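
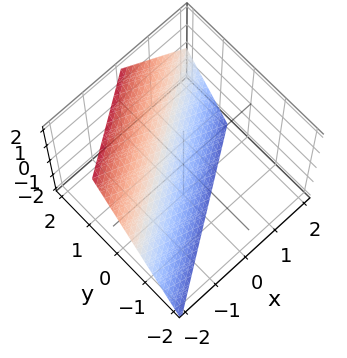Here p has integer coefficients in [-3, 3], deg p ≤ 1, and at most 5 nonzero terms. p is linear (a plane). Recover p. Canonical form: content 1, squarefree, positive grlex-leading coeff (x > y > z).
2*x - 3*y + 2*z + 2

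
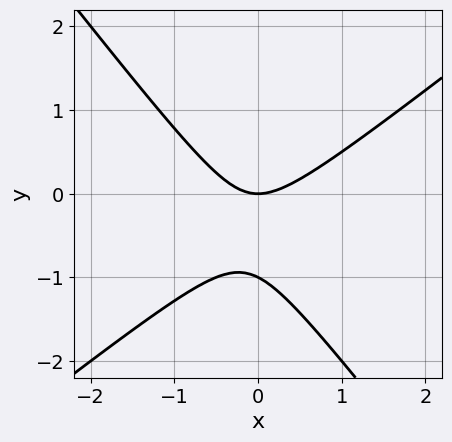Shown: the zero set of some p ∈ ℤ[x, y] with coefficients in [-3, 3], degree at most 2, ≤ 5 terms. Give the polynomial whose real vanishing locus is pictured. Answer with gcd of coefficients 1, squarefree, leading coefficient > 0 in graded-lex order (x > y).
2*x^2 - x*y - 2*y^2 - 2*y

First, degree: the shape is more complex than any degree-1 curve, so deg p = 2.
Then, from the visible intercepts: one x-axis crossing is at x = 0; the y-axis gridline crossings are at y ∈ {-1, 0}.
Finally, putting this together gives p.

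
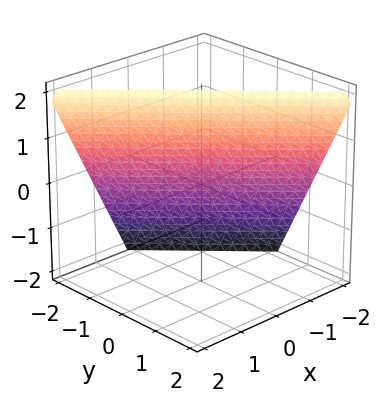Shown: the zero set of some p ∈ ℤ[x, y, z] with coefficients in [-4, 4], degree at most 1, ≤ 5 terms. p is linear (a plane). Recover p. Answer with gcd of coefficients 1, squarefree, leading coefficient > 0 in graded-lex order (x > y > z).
2*x + 2*y - z + 2

First, the degree is 1 — every cross-section is a straight line — this is a plane.
Then, observable constraints: one x-axis crossing is at x = -1; it crosses the y-axis at the gridline y = -1; one z-axis crossing is at z = 2.
Finally, together with the visible shape, these determine p as stated.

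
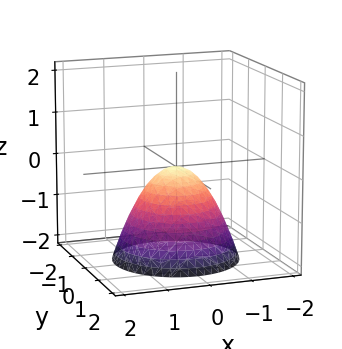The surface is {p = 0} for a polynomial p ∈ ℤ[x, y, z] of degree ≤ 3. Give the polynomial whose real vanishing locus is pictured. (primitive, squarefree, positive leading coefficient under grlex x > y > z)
x^2 + y^2 + z

First, deg p = 2.
Next, symmetry: every cross-section ⟂ z is a circle, so x, y appear only via x² + y².
Then, against the integer gridlines: a circular section at z = -2 has radius between 1 and 2; one z-axis crossing is at z = 0; it meets the y-axis at y = 0 (among the integer gridlines).
Finally, the integer polynomial consistent with all of this is the stated p.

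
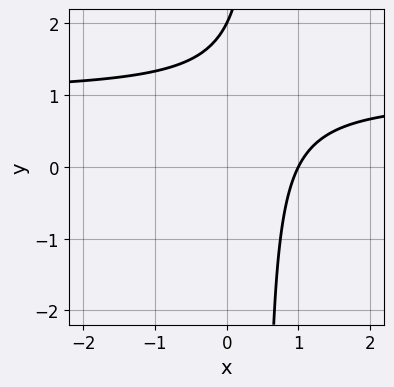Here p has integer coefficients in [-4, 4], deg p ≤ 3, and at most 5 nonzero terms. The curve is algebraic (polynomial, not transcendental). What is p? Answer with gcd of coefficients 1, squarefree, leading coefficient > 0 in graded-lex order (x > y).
1. The degree is 2 — a generic line meets the curve in up to 2 points.
2. Against the integer gridlines: one y-axis crossing is at y = 2; it meets the x-axis at x = 1 (among the integer gridlines).
3. Assembling these constraints gives the stated polynomial.

2*x*y - 2*x - y + 2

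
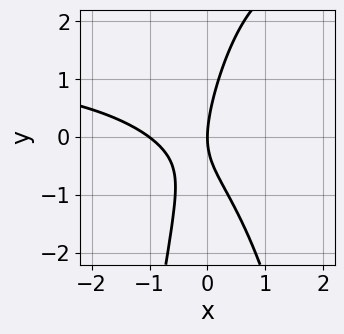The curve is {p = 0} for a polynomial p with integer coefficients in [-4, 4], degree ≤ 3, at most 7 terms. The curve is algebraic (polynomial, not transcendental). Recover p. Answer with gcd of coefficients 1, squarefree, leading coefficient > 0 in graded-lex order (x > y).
First, deg p = 3.
Then, observable constraints: among the integer gridlines, it crosses the x-axis at x ∈ {-1, 0}; one y-axis crossing is at y = 0.
Finally, fitting integer coefficients to these (and the overall shape) gives p.

2*x^2*y - 3*x^2 - 2*x*y + y^2 - 3*x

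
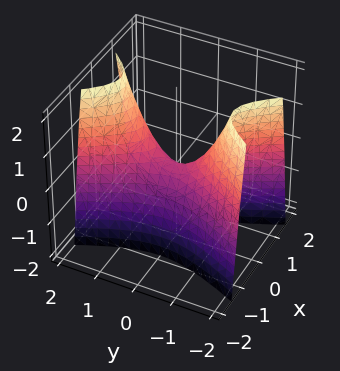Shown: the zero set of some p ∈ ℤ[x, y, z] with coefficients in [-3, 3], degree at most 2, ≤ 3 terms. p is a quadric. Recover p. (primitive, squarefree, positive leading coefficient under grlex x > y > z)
1. deg p = 2. A hyperbolic paraboloid; a quadric.
2. Symmetries: the y ↦ −y reflection is a symmetry, so y appears only in even powers; mirror symmetry x ↦ −x ⇒ only even powers of x.
3. Against the integer gridlines: one y-axis crossing is at y = 0; it meets the z-axis at z = 0 (among the integer gridlines); it crosses the x-axis at the gridline x = 0.
4. The integer polynomial consistent with all of this is the stated p.

3*x^2 - y^2 + z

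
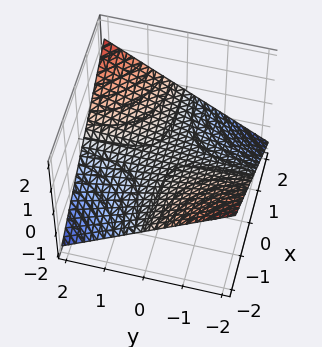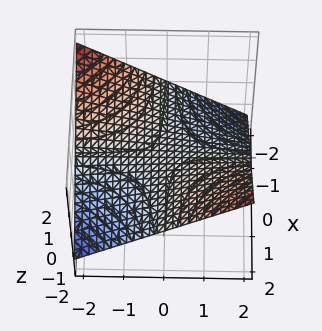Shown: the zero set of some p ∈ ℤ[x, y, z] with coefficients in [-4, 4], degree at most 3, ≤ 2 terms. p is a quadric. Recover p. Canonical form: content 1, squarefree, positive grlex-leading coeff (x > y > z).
x*y - 3*z

deg p = 2.
Reading off the gridlines: every point of the x-axis in the box is on the surface; every point of the y-axis in the box is on the surface; it crosses the z-axis at the gridline z = 0.
Putting this together gives p.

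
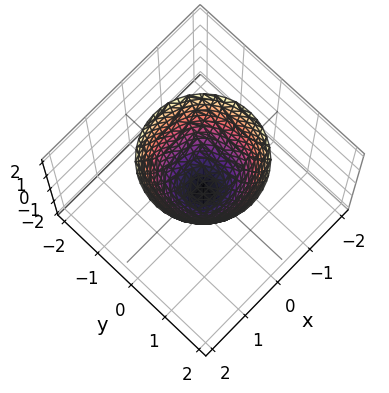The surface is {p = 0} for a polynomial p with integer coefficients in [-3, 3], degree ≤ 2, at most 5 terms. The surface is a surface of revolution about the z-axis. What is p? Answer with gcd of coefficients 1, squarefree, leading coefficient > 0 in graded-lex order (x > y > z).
3*x^2 + 3*y^2 - 2*z - 1

(a) The degree is 2 — a generic line meets the surface in up to 2 points.
(b) Symmetry: the z-axis is an axis of rotation, so x and y enter only as x² + y².
(c) Reading off the gridlines: a circular section at z = 1 has radius exactly 1.
(d) These observations pin down the coefficients.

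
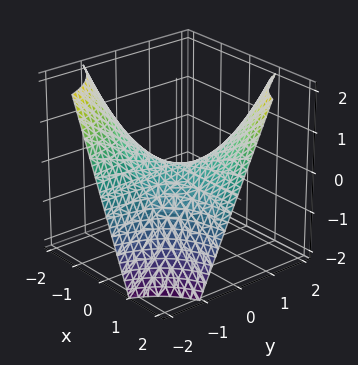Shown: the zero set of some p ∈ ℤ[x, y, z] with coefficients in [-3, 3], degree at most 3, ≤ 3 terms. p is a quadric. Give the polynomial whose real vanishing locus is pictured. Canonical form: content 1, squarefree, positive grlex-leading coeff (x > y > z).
deg p = 2. A saddle surface; a quadric.
Reading off the gridlines: every point of the x-axis in the box is on the surface; it crosses the z-axis at the gridline z = 0; every point of the y-axis in the box is on the surface.
Together with the visible shape, these determine p as stated.

x*y - z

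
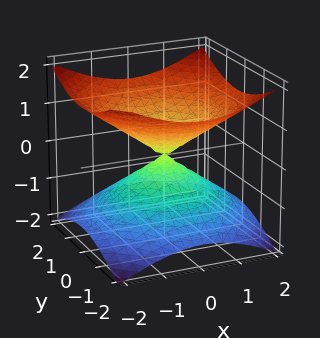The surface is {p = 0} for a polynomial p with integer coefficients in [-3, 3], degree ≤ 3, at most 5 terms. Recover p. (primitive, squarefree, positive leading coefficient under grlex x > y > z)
deg p = 2.
Symmetries: it's symmetric under z → −z, forcing even powers of z; the z-axis is an axis of rotation, so x and y enter only as x² + y².
Reading off the gridlines: a circular section at z = 1 has radius between 1 and 2; it crosses the x-axis at the gridline x = 0; it meets the z-axis at z = 0 (among the integer gridlines).
Matching integer coefficients to the picture gives p.

x^2 + y^2 - 2*z^2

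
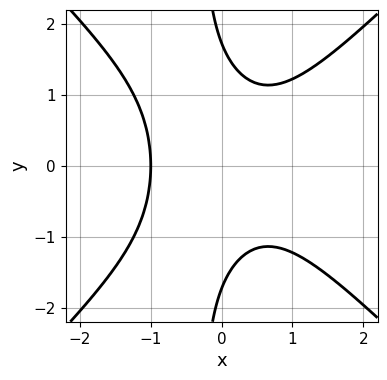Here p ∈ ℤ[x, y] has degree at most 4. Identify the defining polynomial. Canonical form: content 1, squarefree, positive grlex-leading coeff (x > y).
3*x^3 - 3*x*y^2 - y^2 + 3

Degree: a generic line meets the curve in up to 3 points, so deg p = 3.
Symmetries: it's symmetric under y → −y, forcing even powers of y.
Against the integer gridlines: it crosses the x-axis at the gridline x = -1.
Solving for integer coefficients yields p as stated.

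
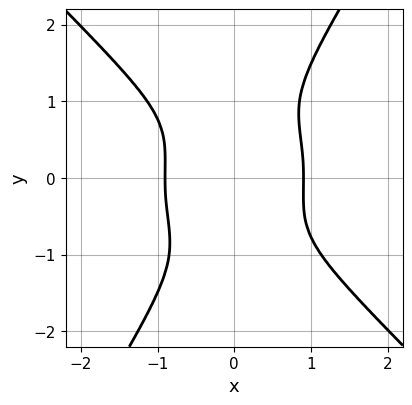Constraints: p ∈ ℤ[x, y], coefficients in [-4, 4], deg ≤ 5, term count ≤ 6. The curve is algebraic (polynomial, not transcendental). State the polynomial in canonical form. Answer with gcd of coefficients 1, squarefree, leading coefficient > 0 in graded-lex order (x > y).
3*x^4 + x^2*y^2 + 2*x*y^3 - 2*y^4 - 2

The degree is 4 — no degree-3 curve has this shape.
Reading off the gridlines: it misses every integer gridline on the y-axis.
Together with the visible shape, these determine p as stated.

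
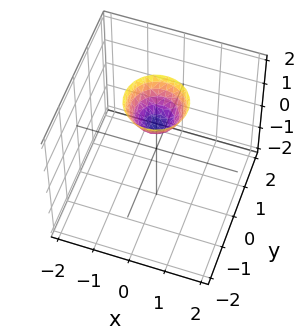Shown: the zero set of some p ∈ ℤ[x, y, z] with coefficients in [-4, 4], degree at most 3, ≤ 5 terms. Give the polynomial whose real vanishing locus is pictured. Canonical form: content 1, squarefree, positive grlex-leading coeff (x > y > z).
3*x^2 + 3*y^2 - 2*z + 2

deg p = 2. No degree-1 surface has this shape.
Symmetries: the z-axis is an axis of rotation, so x and y enter only as x² + y².
Against the integer gridlines: a circular section at z = 2 has radius between 0 and 1; it meets the z-axis at z = 1 (among the integer gridlines); no y-intercept at any integer in the box; the surface avoids every integer x-axis point in the box.
The integer polynomial consistent with all of this is the stated p.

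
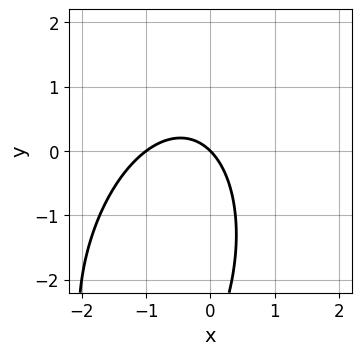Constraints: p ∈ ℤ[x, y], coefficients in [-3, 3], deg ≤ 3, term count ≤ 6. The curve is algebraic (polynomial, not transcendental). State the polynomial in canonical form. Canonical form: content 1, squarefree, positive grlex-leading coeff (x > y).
(a) The degree is 2 — no degree-1 curve has this shape.
(b) From the axis intercepts and sections: one y-axis crossing is at y = 0; among the integer gridlines, it crosses the x-axis at x ∈ {-1, 0}.
(c) Putting this together gives p.

3*x^2 - x*y + y^2 + 3*x + 3*y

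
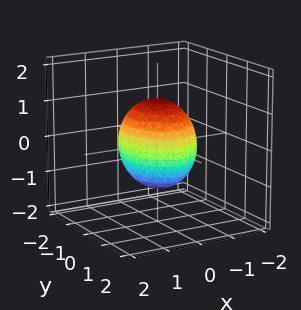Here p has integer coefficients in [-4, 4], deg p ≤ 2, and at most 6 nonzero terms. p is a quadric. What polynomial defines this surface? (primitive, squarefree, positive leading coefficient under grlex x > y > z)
1. Degree: a closed, bounded, convex surface; a quadric, so deg p = 2.
2. Symmetries: the x ↦ −x reflection is a symmetry, so x appears only in even powers; it's symmetric under z → −z, forcing even powers of z; it's symmetric under y → −y, forcing even powers of y.
3. Against the integer gridlines: the x-axis gridline crossings are at x ∈ {-1, 1}.
4. Assembling these constraints gives the stated polynomial.

3*x^2 + 2*y^2 + 2*z^2 - 3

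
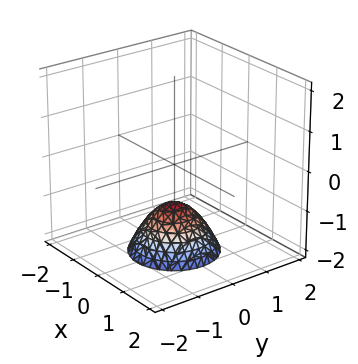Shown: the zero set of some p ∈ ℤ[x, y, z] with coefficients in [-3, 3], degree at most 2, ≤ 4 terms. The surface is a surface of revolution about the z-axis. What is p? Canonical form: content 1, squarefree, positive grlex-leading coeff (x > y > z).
1. The degree is 2 — no degree-1 surface has this shape.
2. Symmetry: the z-axis is an axis of rotation, so x and y enter only as x² + y².
3. Observable constraints: a circular section at z = -2 has radius exactly 1; it meets the z-axis at z = -1 (among the integer gridlines).
4. These observations pin down the coefficients.

x^2 + y^2 + z + 1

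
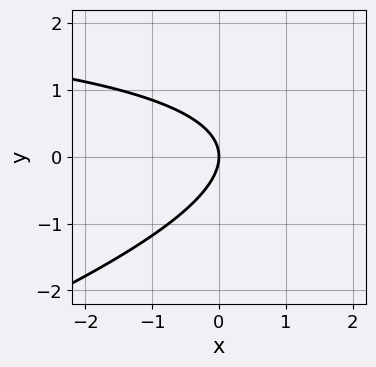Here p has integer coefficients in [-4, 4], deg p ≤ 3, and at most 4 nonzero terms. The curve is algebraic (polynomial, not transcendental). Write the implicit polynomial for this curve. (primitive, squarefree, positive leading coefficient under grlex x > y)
x*y - 3*y^2 - 3*x

(a) deg p = 2.
(b) Checking where it meets the axes: it crosses the y-axis at the gridline y = 0; it meets the x-axis at x = 0 (among the integer gridlines).
(c) Together with the visible shape, these determine p as stated.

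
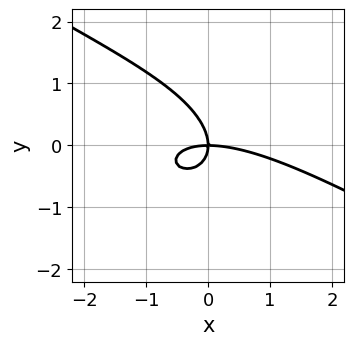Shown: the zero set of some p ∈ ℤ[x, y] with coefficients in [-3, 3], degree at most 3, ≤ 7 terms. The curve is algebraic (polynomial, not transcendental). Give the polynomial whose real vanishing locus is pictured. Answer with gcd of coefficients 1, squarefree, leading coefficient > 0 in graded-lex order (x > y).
x^3 + 2*x^2*y + 2*x*y^2 + 3*y^3 + 3*x*y

Degree: no degree-2 curve has this shape, so deg p = 3.
Observable constraints: it meets the x-axis at x = 0 (among the integer gridlines); it meets the y-axis at y = 0 (among the integer gridlines).
Fitting integer coefficients to these (and the overall shape) gives p.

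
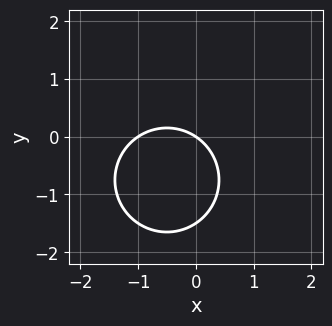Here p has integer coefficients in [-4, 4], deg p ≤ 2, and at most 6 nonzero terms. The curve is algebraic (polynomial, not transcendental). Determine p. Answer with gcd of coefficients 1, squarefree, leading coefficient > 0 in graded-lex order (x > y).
2*x^2 + 2*y^2 + 2*x + 3*y

(a) deg p = 2. The shape is more complex than any degree-1 curve.
(b) Checking where it meets the axes: the x-axis gridline crossings are at x ∈ {-1, 0}; it meets the y-axis at y = 0 (among the integer gridlines).
(c) These observations pin down the coefficients.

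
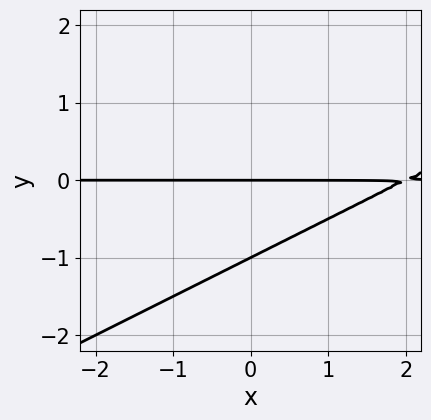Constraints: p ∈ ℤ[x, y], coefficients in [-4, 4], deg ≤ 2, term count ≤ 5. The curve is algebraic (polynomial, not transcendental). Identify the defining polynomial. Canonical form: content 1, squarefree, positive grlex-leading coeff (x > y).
x*y - 2*y^2 - 2*y

The degree is 2 — the shape is more complex than any degree-1 curve.
Reading off the gridlines: among the integer gridlines, it crosses the y-axis at y ∈ {-1, 0}; the visible x-axis segment lies entirely on the curve.
Together with the visible shape, these determine p as stated.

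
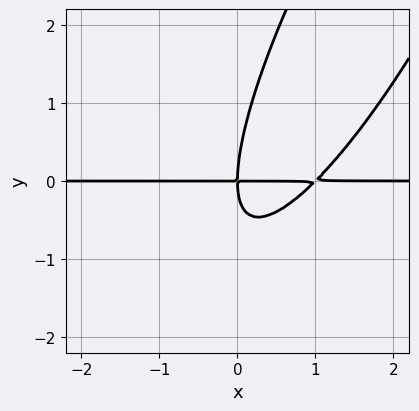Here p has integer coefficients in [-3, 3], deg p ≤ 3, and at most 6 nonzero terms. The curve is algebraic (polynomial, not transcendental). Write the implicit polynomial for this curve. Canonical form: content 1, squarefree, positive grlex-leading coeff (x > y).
1. The degree is 3 — no degree-2 curve has this shape.
2. Observable constraints: it crosses the y-axis at the gridline y = 0; the visible x-axis segment lies entirely on the curve.
3. Putting this together gives p.

3*x^2*y - 3*x*y^2 + y^3 - 3*x*y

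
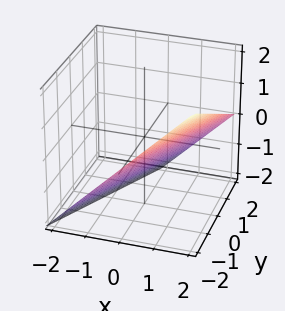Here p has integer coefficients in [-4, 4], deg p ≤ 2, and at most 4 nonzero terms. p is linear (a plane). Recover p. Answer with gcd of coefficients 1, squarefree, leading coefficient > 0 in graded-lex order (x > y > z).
2*x - y - 2*z - 2

First, deg p = 1.
Then, reading off the gridlines: one z-axis crossing is at z = -1; it crosses the x-axis at the gridline x = 1.
Finally, fitting integer coefficients to these (and the overall shape) gives p.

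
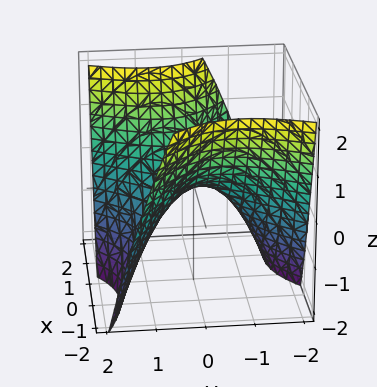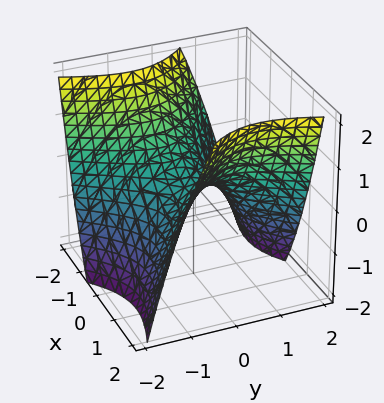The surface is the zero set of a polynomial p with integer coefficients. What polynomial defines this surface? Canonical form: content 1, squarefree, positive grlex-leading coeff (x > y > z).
2*x^2 + 2*x*y - 2*y^2 - 3*z

(a) The degree is 2 — no degree-1 surface has this shape.
(b) Observable constraints: it crosses the x-axis at the gridline x = 0; it crosses the y-axis at the gridline y = 0; it crosses the z-axis at the gridline z = 0.
(c) Assembling these constraints gives the stated polynomial.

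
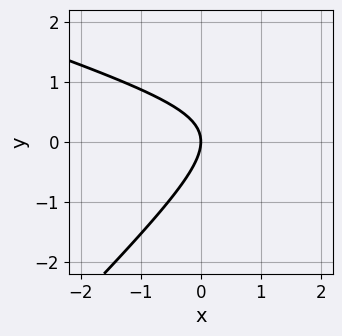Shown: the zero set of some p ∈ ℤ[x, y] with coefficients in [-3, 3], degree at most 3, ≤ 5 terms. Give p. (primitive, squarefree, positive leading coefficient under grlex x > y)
x^2 + 2*x*y - 3*y^2 - 3*x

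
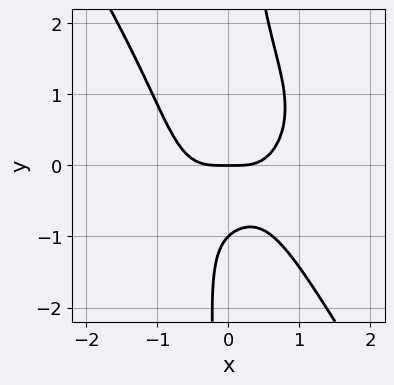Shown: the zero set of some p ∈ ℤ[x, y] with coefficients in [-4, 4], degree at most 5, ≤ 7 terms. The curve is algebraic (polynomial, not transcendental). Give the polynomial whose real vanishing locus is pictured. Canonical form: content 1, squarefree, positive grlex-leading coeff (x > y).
deg p = 4. A generic line meets the curve in up to 4 points.
Checking where it meets the axes: it crosses the x-axis at the gridline x = 0; the y-axis gridline crossings are at y ∈ {-1, 0}.
Together with the visible shape, these determine p as stated.

3*x^4 + 2*x^2*y^2 + 2*x*y^3 - 2*y^2 - 2*y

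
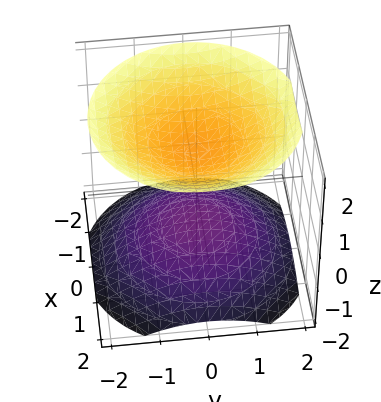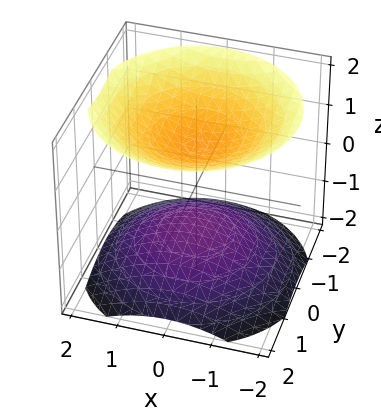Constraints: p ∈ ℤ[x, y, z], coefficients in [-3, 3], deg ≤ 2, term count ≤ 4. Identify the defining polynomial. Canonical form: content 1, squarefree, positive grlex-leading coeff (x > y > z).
First, I count 2 distinct pieces.
Next, degree: the shape is more complex than any degree-1 surface, so deg p = 2.
Then, by symmetry, the z-axis is an axis of rotation, so x and y enter only as x² + y².
Next, reading off the gridlines: it misses every integer gridline on the y-axis; the z-axis gridline crossings are at z ∈ {-1, 1}.
Finally, assembling these constraints gives the stated polynomial.

2*x^2 + 2*y^2 - 3*z^2 + 3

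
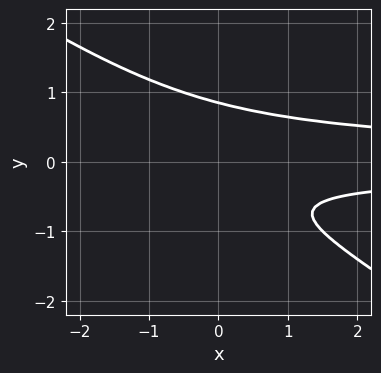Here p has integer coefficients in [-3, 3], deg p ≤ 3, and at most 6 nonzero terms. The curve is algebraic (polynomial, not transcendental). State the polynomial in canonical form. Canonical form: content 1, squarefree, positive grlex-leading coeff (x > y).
2*x*y^2 + 3*y^3 - y - 1

(a) Degree: a generic line meets the curve in up to 3 points, so deg p = 3.
(b) Checking where it meets the axes: no x-intercept at any integer in the box.
(c) The integer polynomial consistent with all of this is the stated p.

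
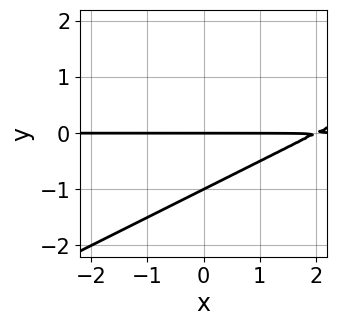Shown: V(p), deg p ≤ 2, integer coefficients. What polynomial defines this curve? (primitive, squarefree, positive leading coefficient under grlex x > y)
x*y - 2*y^2 - 2*y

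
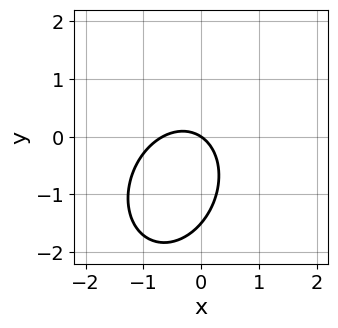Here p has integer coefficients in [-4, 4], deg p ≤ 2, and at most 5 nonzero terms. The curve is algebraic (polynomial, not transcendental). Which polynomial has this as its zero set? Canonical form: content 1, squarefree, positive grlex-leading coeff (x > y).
deg p = 2. The shape is more complex than any degree-1 curve.
From the axis intercepts and sections: one x-axis crossing is at x = 0; it crosses the y-axis at the gridline y = 0.
Together with the visible shape, these determine p as stated.

3*x^2 - x*y + 2*y^2 + 2*x + 3*y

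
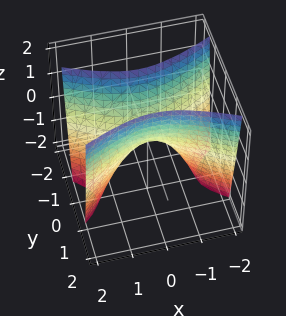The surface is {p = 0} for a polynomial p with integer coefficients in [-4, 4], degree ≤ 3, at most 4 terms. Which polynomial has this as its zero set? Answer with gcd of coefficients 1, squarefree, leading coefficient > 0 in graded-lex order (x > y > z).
x^2 - 3*y^2 + z

(a) The degree is 2 — a hyperbolic paraboloid; a quadric.
(b) Symmetries: mirror symmetry x ↦ −x ⇒ only even powers of x; the y ↦ −y reflection is a symmetry, so y appears only in even powers.
(c) From the visible intercepts: it meets the x-axis at x = 0 (among the integer gridlines); it meets the z-axis at z = 0 (among the integer gridlines).
(d) Matching integer coefficients to the picture gives p.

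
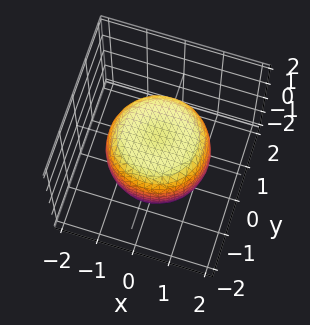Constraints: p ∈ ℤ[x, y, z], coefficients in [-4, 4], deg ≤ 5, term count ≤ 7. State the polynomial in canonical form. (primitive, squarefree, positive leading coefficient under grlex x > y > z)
2*x^4 + 4*x^2*y^2 + 2*y^4 - 2*x^2 - 2*y^2 + 3*z^2 - 3

Degree: no degree-3 surface has this shape, so deg p = 4.
Symmetries: every cross-section ⟂ z is a circle, so x, y appear only via x² + y².
Against the integer gridlines: a circular section at z = -1 has radius exactly 1; the z-axis gridline crossings are at z ∈ {-1, 1}.
Putting this together gives p.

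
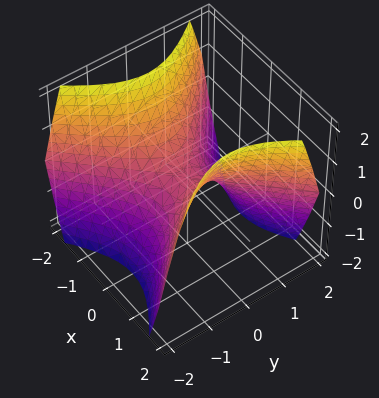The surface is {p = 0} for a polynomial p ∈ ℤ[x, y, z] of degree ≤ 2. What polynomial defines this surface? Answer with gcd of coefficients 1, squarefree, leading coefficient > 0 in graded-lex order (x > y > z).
The degree is 2 — a hyperbolic paraboloid; a quadric.
Symmetries: mirror symmetry x ↦ −x ⇒ only even powers of x; the y ↦ −y reflection is a symmetry, so y appears only in even powers.
From the visible intercepts: one y-axis crossing is at y = 0; one z-axis crossing is at z = 0; it crosses the x-axis at the gridline x = 0.
Solving for integer coefficients yields p as stated.

x^2 - y^2 - z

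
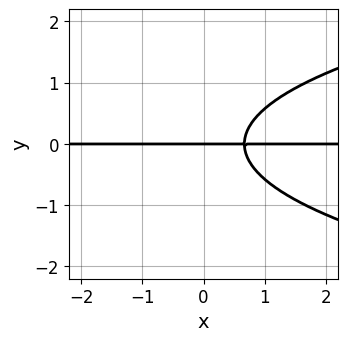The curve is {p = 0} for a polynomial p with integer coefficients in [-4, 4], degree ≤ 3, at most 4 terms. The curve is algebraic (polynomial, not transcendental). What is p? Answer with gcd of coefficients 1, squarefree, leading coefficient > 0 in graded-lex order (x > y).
3*y^3 - 3*x*y + 2*y

(a) deg p = 3. The shape is more complex than any degree-2 curve.
(b) Against the integer gridlines: one y-axis crossing is at y = 0; every point of the x-axis in the box is on the curve.
(c) Fitting integer coefficients to these (and the overall shape) gives p.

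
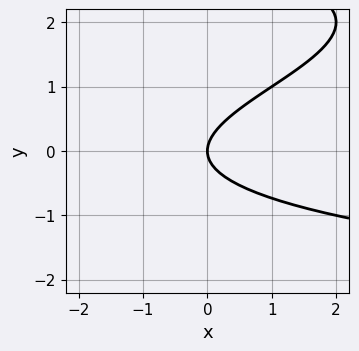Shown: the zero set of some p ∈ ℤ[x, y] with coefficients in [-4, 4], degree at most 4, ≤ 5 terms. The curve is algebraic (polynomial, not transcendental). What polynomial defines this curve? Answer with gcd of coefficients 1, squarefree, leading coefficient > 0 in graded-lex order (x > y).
y^3 - 3*y^2 + 2*x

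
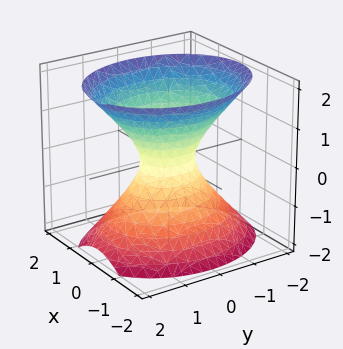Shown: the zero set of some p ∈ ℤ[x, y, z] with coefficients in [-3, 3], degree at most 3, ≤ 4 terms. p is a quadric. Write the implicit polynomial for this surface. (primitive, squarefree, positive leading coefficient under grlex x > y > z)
Degree: one connected sheet with a waist; a quadric, so deg p = 2.
Symmetries: the x ↦ −x reflection is a symmetry, so x appears only in even powers; the z ↦ −z reflection is a symmetry, so z appears only in even powers; mirror symmetry y ↦ −y ⇒ only even powers of y.
From the axis intercepts and sections: the surface avoids every integer z-axis point in the box.
Fitting integer coefficients to these (and the overall shape) gives p.

3*x^2 + 2*y^2 - 2*z^2 - 1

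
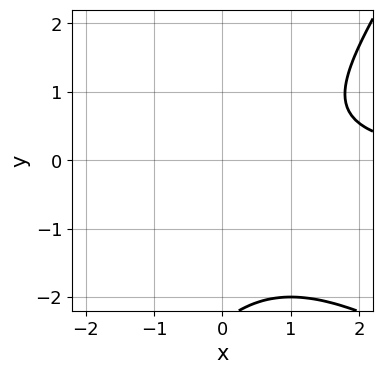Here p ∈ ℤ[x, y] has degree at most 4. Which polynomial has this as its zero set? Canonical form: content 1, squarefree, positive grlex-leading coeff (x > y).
First, deg p = 3.
Then, from the visible intercepts: it misses every integer gridline on the y-axis; it misses every integer gridline on the x-axis.
Finally, solving for integer coefficients yields p as stated.

x^2*y + x*y^2 - y^3 - 2*y^2 - 2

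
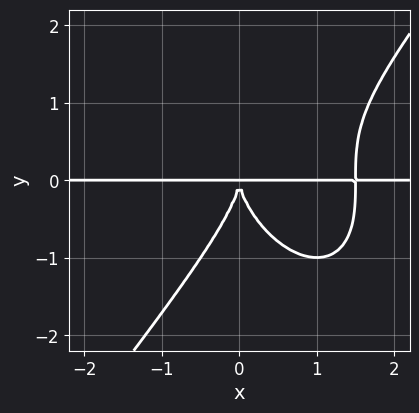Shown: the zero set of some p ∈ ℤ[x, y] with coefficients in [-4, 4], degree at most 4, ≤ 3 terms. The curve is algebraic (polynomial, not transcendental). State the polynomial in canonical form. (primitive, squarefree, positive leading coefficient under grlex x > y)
2*x^3*y - y^4 - 3*x^2*y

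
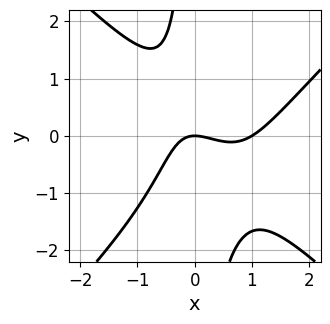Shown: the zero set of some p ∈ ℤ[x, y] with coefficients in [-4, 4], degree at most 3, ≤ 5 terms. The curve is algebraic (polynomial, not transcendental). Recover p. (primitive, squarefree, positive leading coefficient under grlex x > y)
3*x^3 - 3*x*y^2 - 3*x^2 - 2*x*y - 3*y

(a) The degree is 3 — no degree-2 curve has this shape.
(b) Against the integer gridlines: one y-axis crossing is at y = 0; the x-axis gridline crossings are at x ∈ {0, 1}.
(c) These observations pin down the coefficients.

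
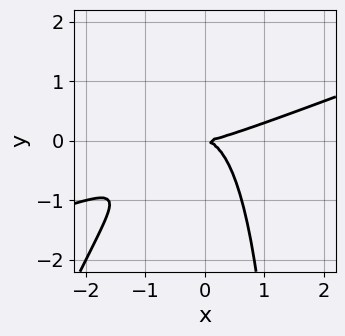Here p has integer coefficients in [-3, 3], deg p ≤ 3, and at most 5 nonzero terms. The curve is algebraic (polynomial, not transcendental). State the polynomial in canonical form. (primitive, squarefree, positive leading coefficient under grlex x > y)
x^3 - 3*x^2*y + x*y^2 - 2*y^2

The degree is 3 — no degree-2 curve has this shape.
Observable constraints: it crosses the x-axis at the gridline x = 0; it crosses the y-axis at the gridline y = 0.
The integer polynomial consistent with all of this is the stated p.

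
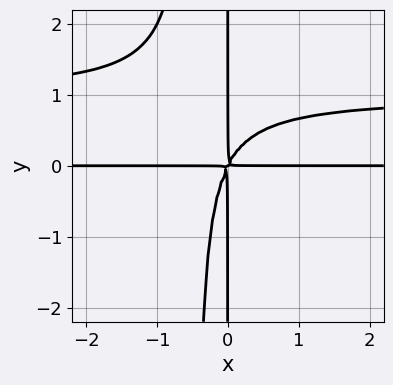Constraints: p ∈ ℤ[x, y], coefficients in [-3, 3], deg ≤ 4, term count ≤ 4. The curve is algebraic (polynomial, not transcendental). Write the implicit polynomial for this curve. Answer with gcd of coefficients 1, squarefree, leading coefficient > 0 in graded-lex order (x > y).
2*x^2*y^2 - 2*x^2*y + x*y^2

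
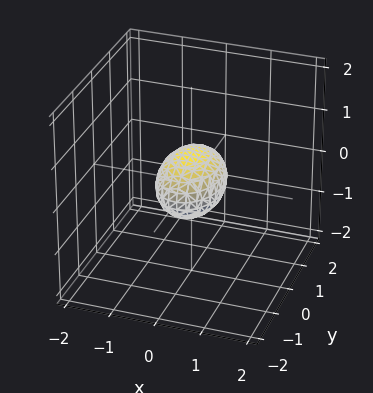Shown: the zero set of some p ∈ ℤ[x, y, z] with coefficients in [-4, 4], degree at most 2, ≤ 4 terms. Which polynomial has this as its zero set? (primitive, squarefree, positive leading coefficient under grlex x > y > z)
2*x^2 + y^2 + 2*z^2 - 1

Degree: bounded and convex; a quadric, so deg p = 2.
Symmetries: mirror symmetry x ↦ −x ⇒ only even powers of x; mirror symmetry z ↦ −z ⇒ only even powers of z; mirror symmetry y ↦ −y ⇒ only even powers of y.
Observable constraints: among the integer gridlines, it crosses the y-axis at y ∈ {-1, 1}.
Solving for integer coefficients yields p as stated.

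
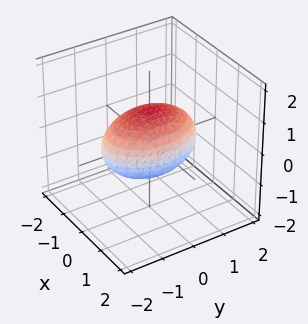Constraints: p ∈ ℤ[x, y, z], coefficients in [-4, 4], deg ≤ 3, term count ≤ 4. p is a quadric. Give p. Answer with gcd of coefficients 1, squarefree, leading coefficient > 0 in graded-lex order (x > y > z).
deg p = 2. A closed, bounded, convex surface; a quadric.
Symmetries: it's symmetric under y → −y, forcing even powers of y; it's symmetric under x → −x, forcing even powers of x; mirror symmetry z ↦ −z ⇒ only even powers of z.
From the axis intercepts and sections: the z-axis gridline crossings are at z ∈ {-1, 1}; among the integer gridlines, it crosses the x-axis at x ∈ {-1, 1}.
Assembling these constraints gives the stated polynomial.

2*x^2 + y^2 + 2*z^2 - 2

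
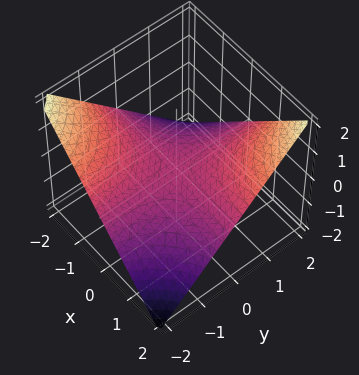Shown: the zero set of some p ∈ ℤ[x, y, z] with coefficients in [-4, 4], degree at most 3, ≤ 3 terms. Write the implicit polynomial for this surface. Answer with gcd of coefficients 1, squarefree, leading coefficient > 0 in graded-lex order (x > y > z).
x*y - 2*z

First, degree: a hyperbolic paraboloid; a quadric, so deg p = 2.
Next, from the visible intercepts: one z-axis crossing is at z = 0; the visible x-axis segment lies entirely on the surface; the visible y-axis segment lies entirely on the surface.
Finally, fitting integer coefficients to these (and the overall shape) gives p.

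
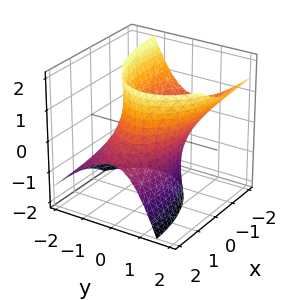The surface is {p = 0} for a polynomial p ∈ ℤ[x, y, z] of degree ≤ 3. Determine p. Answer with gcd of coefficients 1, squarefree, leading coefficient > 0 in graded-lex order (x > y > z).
x^2 + 2*x*z + 3*y^2 - 2*y*z - z^2 - 3

(a) The degree is 2 — a generic line meets the surface in up to 2 points.
(b) From the axis intercepts and sections: it misses every integer gridline on the z-axis; among the integer gridlines, it crosses the y-axis at y ∈ {-1, 1}.
(c) Assembling these constraints gives the stated polynomial.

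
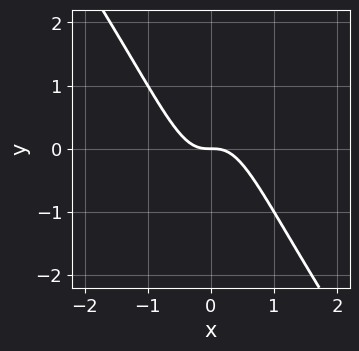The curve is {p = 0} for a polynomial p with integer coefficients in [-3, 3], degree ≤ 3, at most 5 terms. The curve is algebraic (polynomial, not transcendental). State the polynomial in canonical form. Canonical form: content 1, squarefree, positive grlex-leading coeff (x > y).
3*x^3 + 2*x^2*y + y

The degree is 3 — a generic line meets the curve in up to 3 points.
Against the integer gridlines: one x-axis crossing is at x = 0; it meets the y-axis at y = 0 (among the integer gridlines).
Putting this together gives p.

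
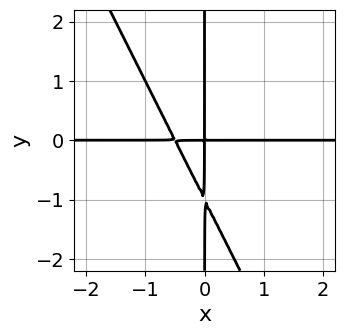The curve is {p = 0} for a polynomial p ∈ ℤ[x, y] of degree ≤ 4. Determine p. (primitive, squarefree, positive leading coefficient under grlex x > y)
2*x^2*y + x*y^2 + x*y

1. Degree: the shape is more complex than any degree-2 curve, so deg p = 3.
2. From the axis intercepts and sections: the visible y-axis segment lies entirely on the curve; the visible x-axis segment lies entirely on the curve.
3. Assembling these constraints gives the stated polynomial.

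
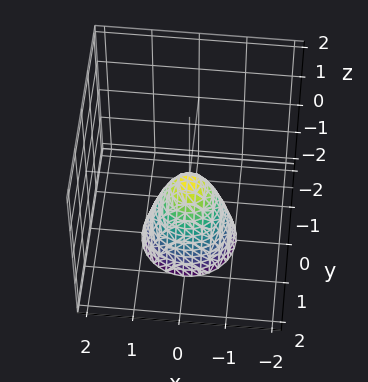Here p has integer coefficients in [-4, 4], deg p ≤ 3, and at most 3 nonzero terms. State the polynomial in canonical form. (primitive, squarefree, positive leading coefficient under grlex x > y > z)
(a) The degree is 2 — a paraboloid; a quadric.
(b) Symmetries: the z-axis is an axis of rotation, so x and y enter only as x² + y².
(c) Observable constraints: a circular section at z = -2 has radius exactly 1; it crosses the x-axis at the gridline x = 0; one y-axis crossing is at y = 0; it crosses the z-axis at the gridline z = 0.
(d) Solving for integer coefficients yields p as stated.

2*x^2 + 2*y^2 + z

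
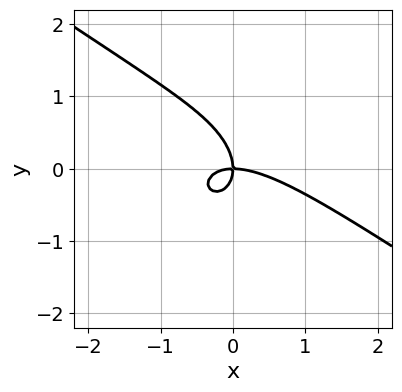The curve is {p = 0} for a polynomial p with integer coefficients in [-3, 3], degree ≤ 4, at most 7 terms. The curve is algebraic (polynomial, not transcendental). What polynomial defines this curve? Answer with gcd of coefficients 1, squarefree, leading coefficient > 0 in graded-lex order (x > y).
deg p = 3. A generic line meets the curve in up to 3 points.
From the axis intercepts and sections: it meets the x-axis at x = 0 (among the integer gridlines); it meets the y-axis at y = 0 (among the integer gridlines).
Assembling these constraints gives the stated polynomial.

2*x^3 + 3*x^2*y + 2*x*y^2 + 3*y^3 + 3*x*y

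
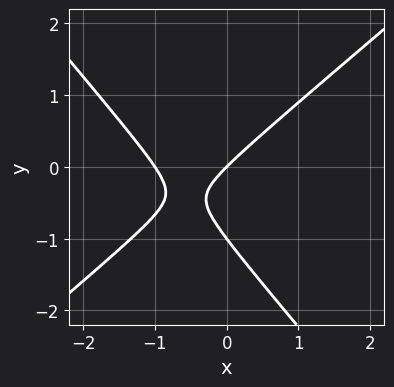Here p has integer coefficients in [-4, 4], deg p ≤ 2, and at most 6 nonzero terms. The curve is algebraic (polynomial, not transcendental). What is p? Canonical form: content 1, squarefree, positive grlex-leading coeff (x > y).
3*x^2 - x*y - 3*y^2 + 3*x - 3*y

Degree: no degree-1 curve has this shape, so deg p = 2.
Observable constraints: among the integer gridlines, it crosses the x-axis at x ∈ {-1, 0}; the y-axis gridline crossings are at y ∈ {-1, 0}.
Matching integer coefficients to the picture gives p.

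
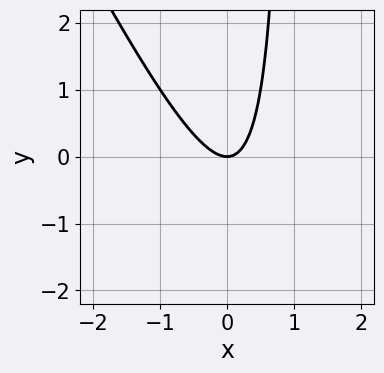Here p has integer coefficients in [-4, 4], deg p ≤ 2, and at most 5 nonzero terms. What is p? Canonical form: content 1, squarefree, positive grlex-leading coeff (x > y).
2*x^2 + x*y - y

The degree is 2 — no degree-1 curve has this shape.
Reading off the gridlines: it crosses the y-axis at the gridline y = 0; it crosses the x-axis at the gridline x = 0.
Assembling these constraints gives the stated polynomial.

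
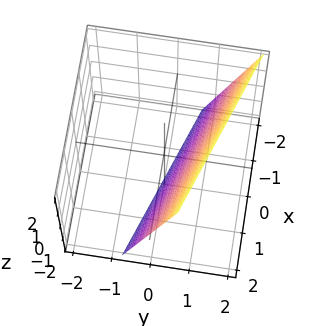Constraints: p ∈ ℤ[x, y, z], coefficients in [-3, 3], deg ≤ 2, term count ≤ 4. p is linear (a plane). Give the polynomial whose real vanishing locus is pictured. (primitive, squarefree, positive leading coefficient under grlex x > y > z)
The degree is 1 — every cross-section is a straight line — this is a plane.
From the visible intercepts: it meets the x-axis at x = 2 (among the integer gridlines); it meets the z-axis at z = -2 (among the integer gridlines).
The integer polynomial consistent with all of this is the stated p.

x + 3*y - z - 2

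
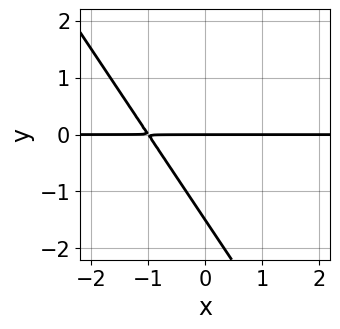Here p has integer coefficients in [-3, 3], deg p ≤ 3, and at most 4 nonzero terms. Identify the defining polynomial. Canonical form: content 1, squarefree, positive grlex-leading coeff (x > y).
3*x*y + 2*y^2 + 3*y

(a) Degree: a generic line meets the curve in up to 2 points, so deg p = 2.
(b) Against the integer gridlines: every point of the x-axis in the box is on the curve; one y-axis crossing is at y = 0.
(c) Putting this together gives p.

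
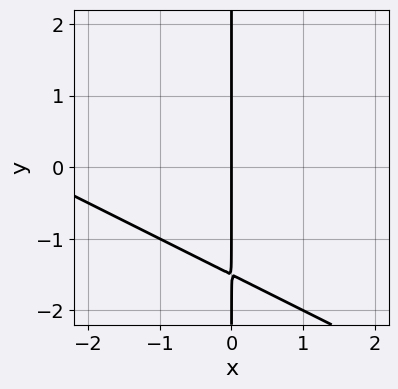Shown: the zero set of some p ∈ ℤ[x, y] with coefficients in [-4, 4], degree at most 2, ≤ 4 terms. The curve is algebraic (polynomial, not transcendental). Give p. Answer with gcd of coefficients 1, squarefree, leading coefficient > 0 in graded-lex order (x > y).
x^2 + 2*x*y + 3*x

(a) Degree: the shape is more complex than any degree-1 curve, so deg p = 2.
(b) Against the integer gridlines: every point of the y-axis in the box is on the curve; it meets the x-axis at x = 0 (among the integer gridlines).
(c) Assembling these constraints gives the stated polynomial.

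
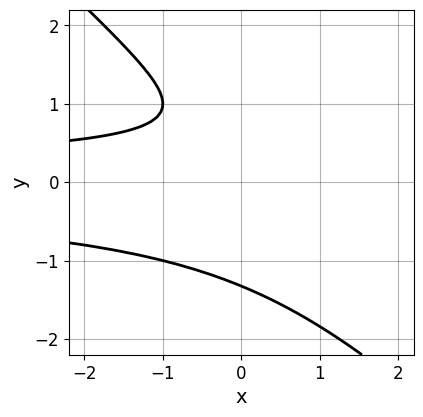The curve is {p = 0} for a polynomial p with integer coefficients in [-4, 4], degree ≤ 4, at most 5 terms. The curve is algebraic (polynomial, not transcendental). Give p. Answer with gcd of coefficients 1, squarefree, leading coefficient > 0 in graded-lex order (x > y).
x*y^2 + y^3 - y + 1

The degree is 3 — a generic line meets the curve in up to 3 points.
Against the integer gridlines: no x-intercept at any integer in the box.
Putting this together gives p.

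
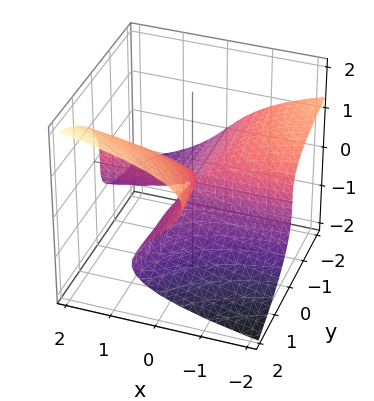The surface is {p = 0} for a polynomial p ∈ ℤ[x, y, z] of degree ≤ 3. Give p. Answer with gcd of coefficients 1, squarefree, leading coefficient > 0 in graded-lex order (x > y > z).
1. deg p = 3. No degree-2 surface has this shape.
2. Checking where it meets the axes: one z-axis crossing is at z = 0; the visible x-axis segment lies entirely on the surface; the visible y-axis segment lies entirely on the surface.
3. The integer polynomial consistent with all of this is the stated p.

z^3 - x*y - y*z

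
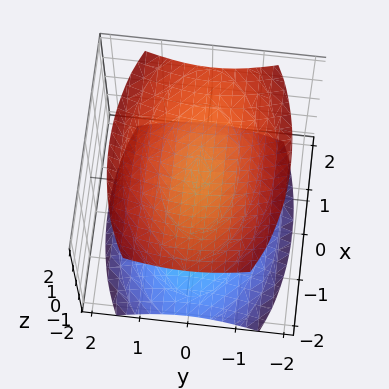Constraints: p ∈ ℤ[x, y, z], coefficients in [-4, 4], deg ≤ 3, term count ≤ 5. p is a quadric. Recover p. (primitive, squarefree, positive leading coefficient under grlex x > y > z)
The picture has 2 separate pieces. Treating them together as one polynomial.
The degree is 2 — two separate bowl-shaped sheets opening away from each other; a quadric.
Symmetries: it's symmetric under y → −y, forcing even powers of y; the x ↦ −x reflection is a symmetry, so x appears only in even powers; mirror symmetry z ↦ −z ⇒ only even powers of z.
Observable constraints: it misses every integer gridline on the x-axis; the z-axis gridline crossings are at z ∈ {-1, 1}; no y-intercept at any integer in the box.
Together with the visible shape, these determine p as stated.

x^2 + 3*y^2 - 3*z^2 + 3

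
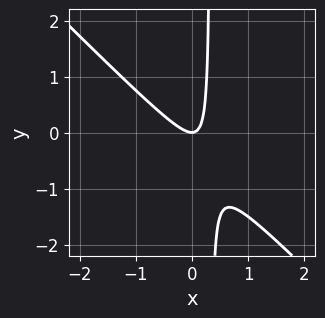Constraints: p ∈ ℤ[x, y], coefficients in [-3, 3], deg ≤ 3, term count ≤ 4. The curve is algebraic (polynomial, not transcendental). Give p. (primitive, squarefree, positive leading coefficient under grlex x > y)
First, degree: no degree-1 curve has this shape, so deg p = 2.
Next, from the axis intercepts and sections: it crosses the x-axis at the gridline x = 0; it crosses the y-axis at the gridline y = 0.
Finally, fitting integer coefficients to these (and the overall shape) gives p.

3*x^2 + 3*x*y - y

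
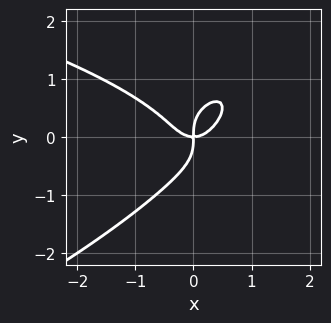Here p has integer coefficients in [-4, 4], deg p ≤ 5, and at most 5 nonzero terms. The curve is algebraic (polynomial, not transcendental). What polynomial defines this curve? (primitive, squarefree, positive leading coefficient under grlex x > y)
x^2*y^2 - 2*x*y^3 + 3*y^4 + 3*x^3 - 2*x*y

1. Degree: the shape is more complex than any degree-3 curve, so deg p = 4.
2. Reading off the gridlines: one x-axis crossing is at x = 0; it meets the y-axis at y = 0 (among the integer gridlines).
3. Fitting integer coefficients to these (and the overall shape) gives p.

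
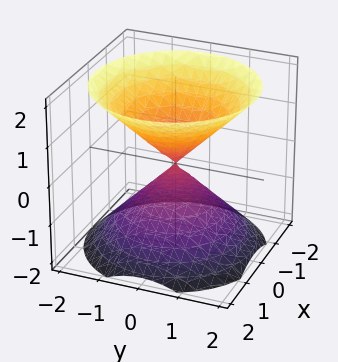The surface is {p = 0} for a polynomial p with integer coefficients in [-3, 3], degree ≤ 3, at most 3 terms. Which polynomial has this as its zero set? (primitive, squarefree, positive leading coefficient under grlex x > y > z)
x^2 + y^2 - z^2

1. I count 2 distinct pieces. They look like related sheets of one shape, so recover p as a whole.
2. Degree: a double cone through the origin; a quadric, so deg p = 2.
3. Symmetries: mirror symmetry z ↦ −z ⇒ only even powers of z; the surface is invariant under rotation about z: p = q(x² + y², z).
4. From the visible intercepts: it meets the x-axis at x = 0 (among the integer gridlines); a circular section at z = 1 has radius exactly 1; it meets the z-axis at z = 0 (among the integer gridlines); it meets the y-axis at y = 0 (among the integer gridlines).
5. The integer polynomial consistent with all of this is the stated p.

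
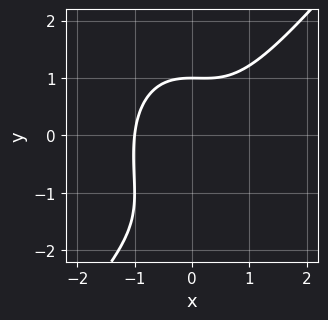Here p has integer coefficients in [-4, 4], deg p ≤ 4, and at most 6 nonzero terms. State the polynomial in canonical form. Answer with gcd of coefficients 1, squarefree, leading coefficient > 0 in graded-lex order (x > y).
Degree: the shape is more complex than any degree-2 curve, so deg p = 3.
Checking where it meets the axes: one x-axis crossing is at x = -1; it meets the y-axis at y = 1 (among the integer gridlines).
Putting this together gives p.

3*x^3 - x^2*y - y^3 - 2*y^2 + 3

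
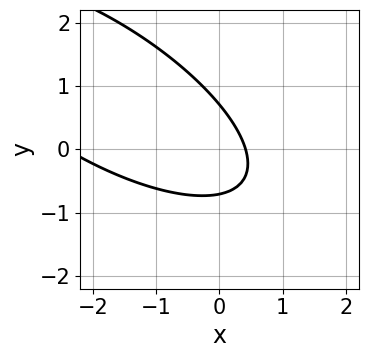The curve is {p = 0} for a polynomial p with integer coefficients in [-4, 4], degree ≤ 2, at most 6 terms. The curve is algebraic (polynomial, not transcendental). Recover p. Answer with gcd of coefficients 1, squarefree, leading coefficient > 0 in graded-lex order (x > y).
x^2 + 2*x*y + 2*y^2 + 2*x - 1

(a) deg p = 2.
(b) Matching integer coefficients to the picture gives p.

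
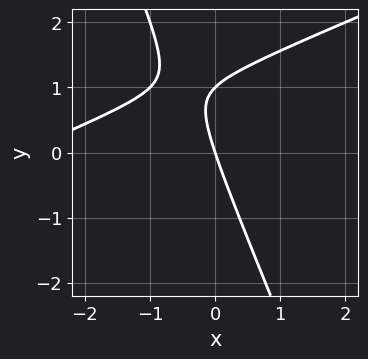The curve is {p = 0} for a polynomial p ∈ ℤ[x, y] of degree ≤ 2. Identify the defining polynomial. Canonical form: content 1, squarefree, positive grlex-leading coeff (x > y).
(a) Degree: a generic line meets the curve in up to 2 points, so deg p = 2.
(b) Reading off the gridlines: it crosses the x-axis at the gridline x = 0; among the integer gridlines, it crosses the y-axis at y ∈ {0, 1}.
(c) Together with the visible shape, these determine p as stated.

x^2 - 2*x*y - y^2 + 3*x + y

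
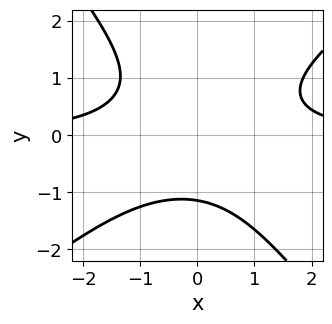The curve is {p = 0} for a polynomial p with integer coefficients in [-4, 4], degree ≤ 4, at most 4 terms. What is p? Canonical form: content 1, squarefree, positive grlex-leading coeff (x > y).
2*x^2*y - x*y^2 - 2*y^3 - 3

First, the degree is 3 — no degree-2 curve has this shape.
Next, checking where it meets the axes: it misses every integer gridline on the x-axis.
Finally, matching integer coefficients to the picture gives p.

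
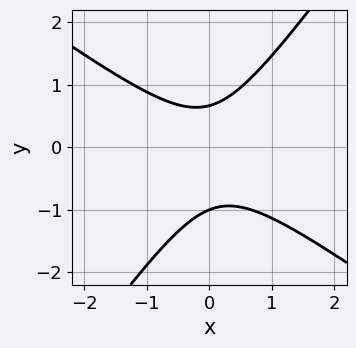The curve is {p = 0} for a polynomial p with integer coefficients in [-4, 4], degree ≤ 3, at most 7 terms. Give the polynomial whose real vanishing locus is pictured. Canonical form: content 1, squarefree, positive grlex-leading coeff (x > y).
3*x^2 + 2*x*y - 3*y^2 - y + 2

First, degree: a generic line meets the curve in up to 2 points, so deg p = 2.
Then, reading off the gridlines: the curve avoids every integer x-axis point in the box; it meets the y-axis at y = -1 (among the integer gridlines).
Finally, putting this together gives p.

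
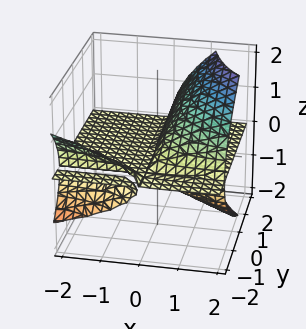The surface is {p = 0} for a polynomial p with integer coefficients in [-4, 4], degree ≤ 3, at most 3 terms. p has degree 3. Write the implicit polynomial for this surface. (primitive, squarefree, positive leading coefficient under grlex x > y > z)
2*x*y*z - 2*z^3 + 3*x*z

1. I count 3 distinct pieces. Treating them together as one polynomial.
2. The degree is 3 — no degree-2 surface has this shape.
3. Observable constraints: every point of the y-axis in the box is on the surface; every point of the x-axis in the box is on the surface.
4. Matching integer coefficients to the picture gives p.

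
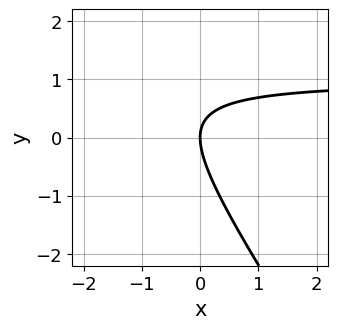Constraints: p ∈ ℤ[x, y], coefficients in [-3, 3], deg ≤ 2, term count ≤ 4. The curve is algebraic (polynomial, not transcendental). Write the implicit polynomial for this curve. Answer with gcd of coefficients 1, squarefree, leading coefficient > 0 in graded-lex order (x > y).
1. Degree: a generic line meets the curve in up to 2 points, so deg p = 2.
2. Against the integer gridlines: it meets the x-axis at x = 0 (among the integer gridlines); it crosses the y-axis at the gridline y = 0.
3. Solving for integer coefficients yields p as stated.

3*x*y + 2*y^2 - 3*x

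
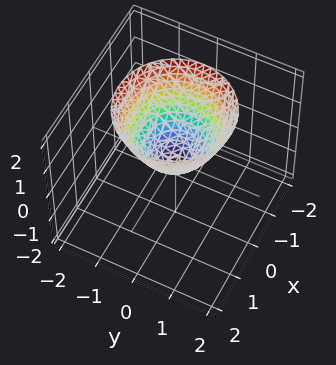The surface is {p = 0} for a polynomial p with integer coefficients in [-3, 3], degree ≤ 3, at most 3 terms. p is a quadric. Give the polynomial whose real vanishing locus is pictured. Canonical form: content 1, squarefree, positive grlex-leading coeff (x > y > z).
First, the degree is 2 — a single bowl opening along one axis; a quadric.
Next, by symmetry, the surface is invariant under rotation about z: p = q(x² + y², z).
Then, from the axis intercepts and sections: a circular section at z = 1 has radius exactly 1; one y-axis crossing is at y = 0; one z-axis crossing is at z = 0.
Finally, fitting integer coefficients to these (and the overall shape) gives p.

x^2 + y^2 - z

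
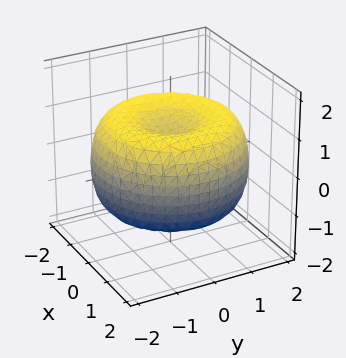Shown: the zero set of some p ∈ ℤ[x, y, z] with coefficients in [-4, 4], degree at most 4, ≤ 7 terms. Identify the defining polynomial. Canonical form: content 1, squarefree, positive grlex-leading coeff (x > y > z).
x^4 + 2*x^2*y^2 + y^4 - 3*x^2 - 3*y^2 + 3*z^2 - 2

deg p = 4. A generic line meets the surface in up to 4 points.
Symmetry: the surface is invariant under rotation about z: p = q(x² + y², z).
Observable constraints: a circular section at z = 1 has radius between 0 and 1.
Solving for integer coefficients yields p as stated.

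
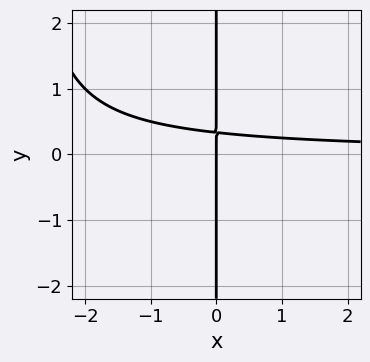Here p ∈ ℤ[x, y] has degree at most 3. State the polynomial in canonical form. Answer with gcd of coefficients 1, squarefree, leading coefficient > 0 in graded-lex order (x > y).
1. The degree is 3 — the shape is more complex than any degree-2 curve.
2. Against the integer gridlines: every point of the y-axis in the box is on the curve; it crosses the x-axis at the gridline x = 0.
3. The integer polynomial consistent with all of this is the stated p.

x^2*y + 3*x*y - x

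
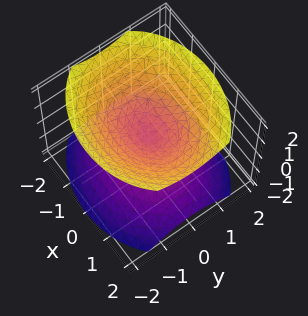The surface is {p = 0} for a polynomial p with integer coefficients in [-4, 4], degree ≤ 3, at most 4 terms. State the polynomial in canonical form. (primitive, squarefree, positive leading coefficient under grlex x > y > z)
There are 2 components.
The degree is 2 — two nappes meeting at a single point; a quadric.
Symmetries: it's symmetric under y → −y, forcing even powers of y; it's symmetric under x → −x, forcing even powers of x; mirror symmetry z ↦ −z ⇒ only even powers of z.
Against the integer gridlines: one x-axis crossing is at x = 0; it crosses the z-axis at the gridline z = 0; it crosses the y-axis at the gridline y = 0.
The integer polynomial consistent with all of this is the stated p.

2*x^2 + 3*y^2 - 3*z^2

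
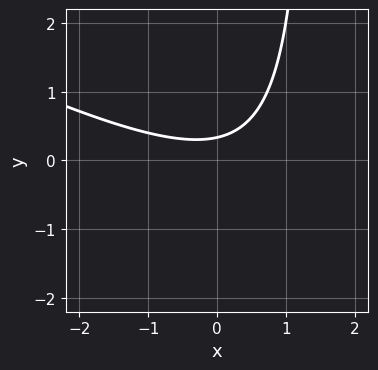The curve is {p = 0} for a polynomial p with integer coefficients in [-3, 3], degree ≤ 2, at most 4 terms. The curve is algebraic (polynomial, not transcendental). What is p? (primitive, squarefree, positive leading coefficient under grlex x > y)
First, deg p = 2. No degree-1 curve has this shape.
Next, against the integer gridlines: the curve avoids every integer x-axis point in the box.
Finally, together with the visible shape, these determine p as stated.

x^2 + 2*x*y - 3*y + 1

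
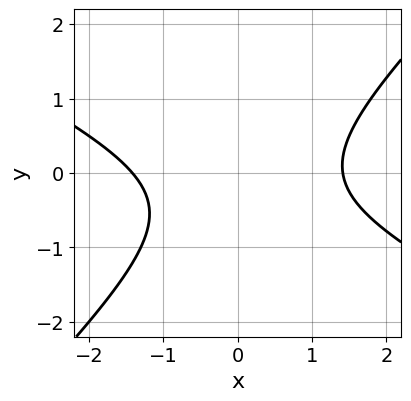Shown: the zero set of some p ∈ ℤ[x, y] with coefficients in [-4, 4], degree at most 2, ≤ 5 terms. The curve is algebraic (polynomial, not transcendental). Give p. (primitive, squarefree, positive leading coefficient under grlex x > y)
x^2 + x*y - 2*y^2 - y - 2

The degree is 2 — a generic line meets the curve in up to 2 points.
Reading off the gridlines: the curve avoids every integer y-axis point in the box.
Fitting integer coefficients to these (and the overall shape) gives p.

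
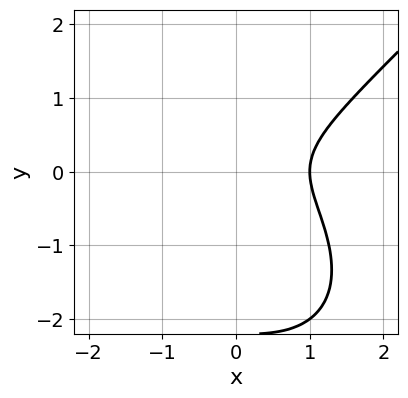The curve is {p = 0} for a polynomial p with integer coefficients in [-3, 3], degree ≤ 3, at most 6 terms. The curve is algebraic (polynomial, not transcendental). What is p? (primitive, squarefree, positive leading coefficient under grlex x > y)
x^3 - y^3 - 2*y^2 - 1

First, degree: no degree-2 curve has this shape, so deg p = 3.
Next, from the visible intercepts: no y-intercept at any integer in the box; it meets the x-axis at x = 1 (among the integer gridlines).
Finally, these observations pin down the coefficients.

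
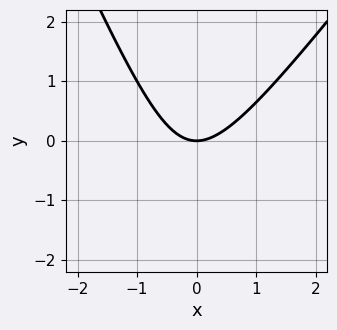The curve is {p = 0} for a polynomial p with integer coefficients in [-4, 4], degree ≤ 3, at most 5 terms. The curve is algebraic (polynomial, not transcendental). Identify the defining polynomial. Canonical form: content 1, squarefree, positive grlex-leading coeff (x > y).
(a) Degree: no degree-1 curve has this shape, so deg p = 2.
(b) Checking where it meets the axes: it crosses the y-axis at the gridline y = 0; one x-axis crossing is at x = 0.
(c) Fitting integer coefficients to these (and the overall shape) gives p.

3*x^2 - x*y - y^2 - 3*y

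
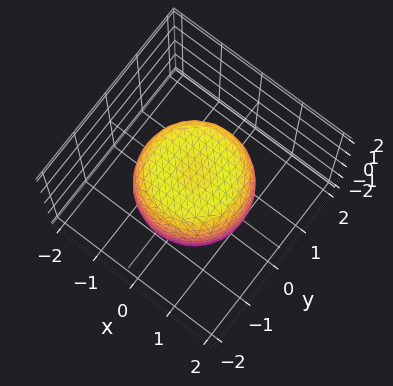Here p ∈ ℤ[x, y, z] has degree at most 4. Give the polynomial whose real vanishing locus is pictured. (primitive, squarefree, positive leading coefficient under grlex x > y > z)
First, degree: a generic line meets the surface in up to 4 points, so deg p = 4.
Next, symmetry: the z-axis is an axis of rotation, so x and y enter only as x² + y².
Then, from the axis intercepts and sections: among the integer gridlines, it crosses the z-axis at z ∈ {-1, 1}; a circular section at z = 0 has radius between 1 and 2.
Finally, the integer polynomial consistent with all of this is the stated p.

x^4 + 2*x^2*y^2 + y^4 - x^2 - y^2 + z^2 - 1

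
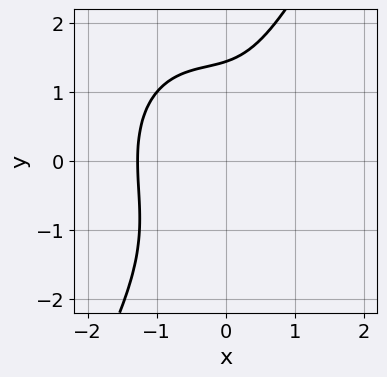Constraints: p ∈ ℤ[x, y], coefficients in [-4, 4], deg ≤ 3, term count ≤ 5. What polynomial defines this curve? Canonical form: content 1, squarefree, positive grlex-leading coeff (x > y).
3*x^3 + x*y^2 - y^3 + 2*x^2 + 3

The degree is 3 — a generic line meets the curve in up to 3 points.
Solving for integer coefficients yields p as stated.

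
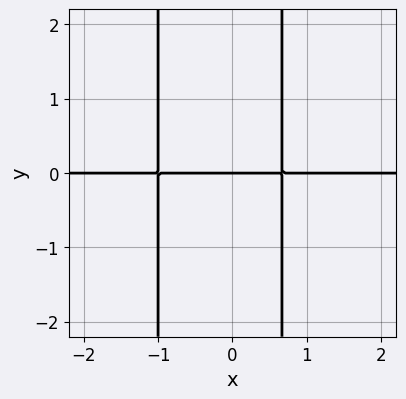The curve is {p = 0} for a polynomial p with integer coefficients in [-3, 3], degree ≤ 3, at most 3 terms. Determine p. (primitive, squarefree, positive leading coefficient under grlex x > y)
3*x^2*y + x*y - 2*y

1. The degree is 3 — the shape is more complex than any degree-2 curve.
2. Observable constraints: the visible x-axis segment lies entirely on the curve; it meets the y-axis at y = 0 (among the integer gridlines).
3. Putting this together gives p.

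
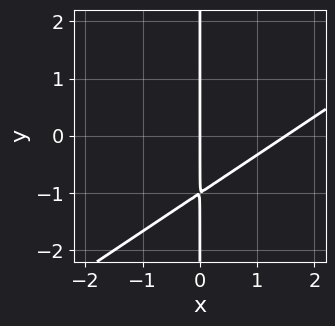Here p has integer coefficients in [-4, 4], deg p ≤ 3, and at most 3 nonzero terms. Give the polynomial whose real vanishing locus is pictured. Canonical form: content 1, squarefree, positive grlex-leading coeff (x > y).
First, deg p = 2. A generic line meets the curve in up to 2 points.
Next, checking where it meets the axes: the visible y-axis segment lies entirely on the curve; it meets the x-axis at x = 0 (among the integer gridlines).
Finally, putting this together gives p.

2*x^2 - 3*x*y - 3*x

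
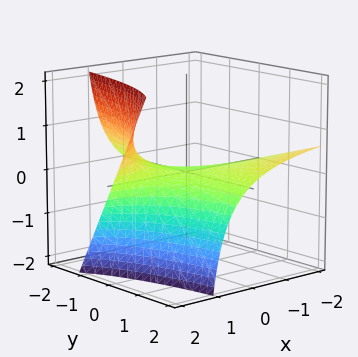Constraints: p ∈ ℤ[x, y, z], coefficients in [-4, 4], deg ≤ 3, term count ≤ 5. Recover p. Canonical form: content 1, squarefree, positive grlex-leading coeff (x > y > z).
(a) deg p = 2. No degree-1 surface has this shape.
(b) Against the integer gridlines: it meets the z-axis at z = 0 (among the integer gridlines); the visible x-axis segment lies entirely on the surface; the visible y-axis segment lies entirely on the surface.
(c) Matching integer coefficients to the picture gives p.

x*y - 2*x*z + 3*z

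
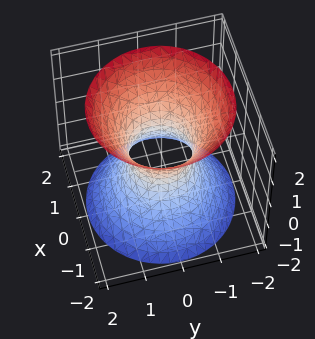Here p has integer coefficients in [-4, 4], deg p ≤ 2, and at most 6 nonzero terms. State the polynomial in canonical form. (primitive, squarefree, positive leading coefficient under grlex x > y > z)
1. The degree is 2 — one connected sheet with a waist; a quadric.
2. Symmetries: the z ↦ −z reflection is a symmetry, so z appears only in even powers; the surface is invariant under rotation about z: p = q(x² + y², z).
3. Reading off the gridlines: a circular section at z = -1 has radius between 1 and 2; the surface avoids every integer z-axis point in the box.
4. Matching integer coefficients to the picture gives p.

3*x^2 + 3*y^2 - 2*z^2 - 2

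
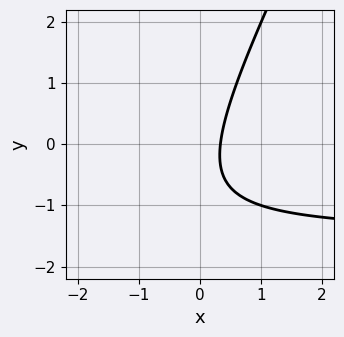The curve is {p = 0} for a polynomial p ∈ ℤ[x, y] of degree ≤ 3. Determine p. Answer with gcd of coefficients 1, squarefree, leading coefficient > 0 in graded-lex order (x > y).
2*x*y - y^2 + 3*x - y - 1

The degree is 2 — no degree-1 curve has this shape.
From the visible intercepts: it misses every integer gridline on the y-axis.
Matching integer coefficients to the picture gives p.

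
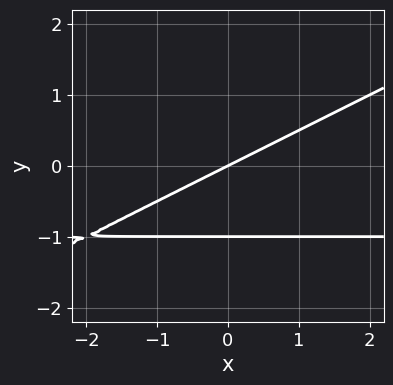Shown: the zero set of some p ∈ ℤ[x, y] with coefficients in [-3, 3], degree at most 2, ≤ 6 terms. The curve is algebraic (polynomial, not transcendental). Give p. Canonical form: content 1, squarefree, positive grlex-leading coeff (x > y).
x*y - 2*y^2 + x - 2*y

1. deg p = 2. No degree-1 curve has this shape.
2. From the axis intercepts and sections: it meets the x-axis at x = 0 (among the integer gridlines); the y-axis gridline crossings are at y ∈ {-1, 0}.
3. Putting this together gives p.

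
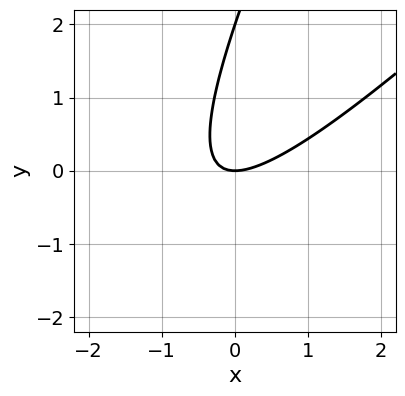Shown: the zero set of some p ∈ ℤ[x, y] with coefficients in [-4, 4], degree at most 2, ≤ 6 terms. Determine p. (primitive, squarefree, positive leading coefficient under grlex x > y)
1. Degree: the shape is more complex than any degree-1 curve, so deg p = 2.
2. From the axis intercepts and sections: among the integer gridlines, it crosses the y-axis at y ∈ {0, 2}; it crosses the x-axis at the gridline x = 0.
3. Assembling these constraints gives the stated polynomial.

2*x^2 - 3*x*y + y^2 - 2*y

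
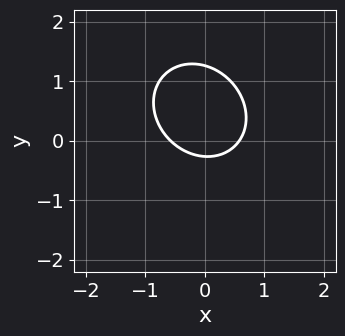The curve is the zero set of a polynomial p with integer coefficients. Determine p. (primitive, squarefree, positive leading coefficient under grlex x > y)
3*x^2 + x*y + 3*y^2 - 3*y - 1

The degree is 2 — a generic line meets the curve in up to 2 points.
Putting this together gives p.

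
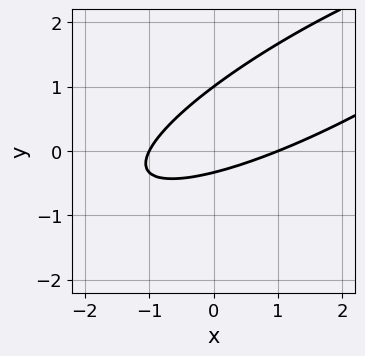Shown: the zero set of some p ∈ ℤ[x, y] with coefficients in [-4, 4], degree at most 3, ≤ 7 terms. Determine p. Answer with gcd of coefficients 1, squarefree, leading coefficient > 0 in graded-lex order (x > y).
1. Degree: no degree-1 curve has this shape, so deg p = 2.
2. Observable constraints: it meets the y-axis at y = 1 (among the integer gridlines); the x-axis gridline crossings are at x ∈ {-1, 1}.
3. The integer polynomial consistent with all of this is the stated p.

x^2 - 3*x*y + 3*y^2 - 2*y - 1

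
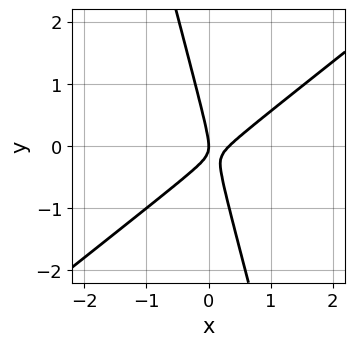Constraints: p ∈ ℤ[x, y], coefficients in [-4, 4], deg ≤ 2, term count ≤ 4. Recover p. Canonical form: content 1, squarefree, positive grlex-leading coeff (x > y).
First, deg p = 2. A generic line meets the curve in up to 2 points.
Then, checking where it meets the axes: it meets the x-axis at x = 0 (among the integer gridlines); it crosses the y-axis at the gridline y = 0.
Finally, putting this together gives p.

3*x^2 - 3*x*y - y^2 - x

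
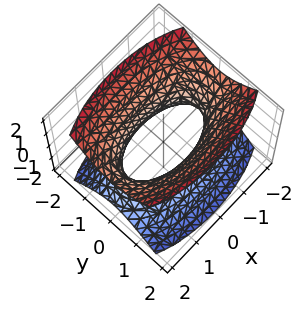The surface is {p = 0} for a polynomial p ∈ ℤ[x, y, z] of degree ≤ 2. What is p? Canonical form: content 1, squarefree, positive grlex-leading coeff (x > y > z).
The degree is 2 — one connected sheet with a waist; a quadric.
Symmetries: the y ↦ −y reflection is a symmetry, so y appears only in even powers; the x ↦ −x reflection is a symmetry, so x appears only in even powers; it's symmetric under z → −z, forcing even powers of z.
Checking where it meets the axes: it misses every integer gridline on the z-axis.
Assembling these constraints gives the stated polynomial.

x^2 + 3*y^2 - 2*z^2 - 2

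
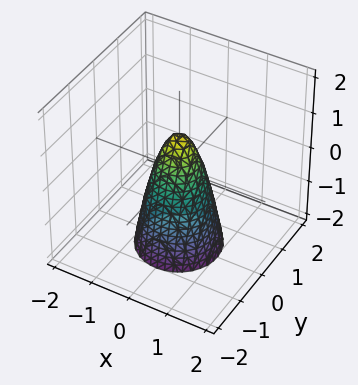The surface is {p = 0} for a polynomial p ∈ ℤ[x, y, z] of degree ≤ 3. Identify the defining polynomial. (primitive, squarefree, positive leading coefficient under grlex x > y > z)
deg p = 2. No degree-1 surface has this shape.
Symmetry: every cross-section ⟂ z is a circle, so x, y appear only via x² + y².
Against the integer gridlines: a circular section at z = -1 has radius between 0 and 1; it meets the z-axis at z = 1 (among the integer gridlines).
Fitting integer coefficients to these (and the overall shape) gives p.

3*x^2 + 3*y^2 + z - 1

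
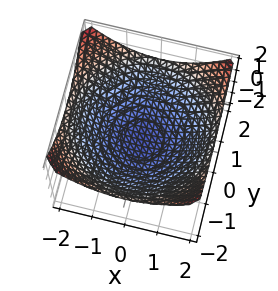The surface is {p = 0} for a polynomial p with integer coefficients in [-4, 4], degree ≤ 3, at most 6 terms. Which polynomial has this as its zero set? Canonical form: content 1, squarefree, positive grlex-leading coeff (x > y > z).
x^2 + y^2 - 3*z - 2

deg p = 2. No degree-1 surface has this shape.
Symmetries: rotational symmetry about the z-axis ⇒ p depends on x, y only through x² + y².
Checking where it meets the axes: a circular section at z = 0 has radius between 1 and 2.
Fitting integer coefficients to these (and the overall shape) gives p.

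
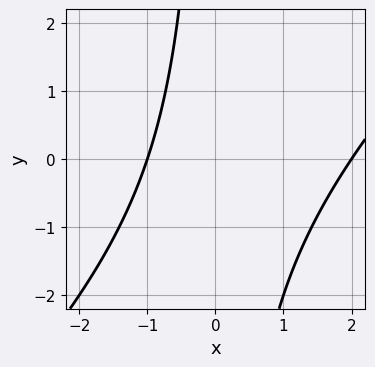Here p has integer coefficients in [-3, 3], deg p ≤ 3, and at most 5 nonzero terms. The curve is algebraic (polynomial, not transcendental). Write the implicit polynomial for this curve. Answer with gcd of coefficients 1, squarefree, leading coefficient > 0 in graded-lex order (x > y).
x^2 - x*y - x - 2

deg p = 2. No degree-1 curve has this shape.
From the axis intercepts and sections: among the integer gridlines, it crosses the x-axis at x ∈ {-1, 2}; the curve avoids every integer y-axis point in the box.
Assembling these constraints gives the stated polynomial.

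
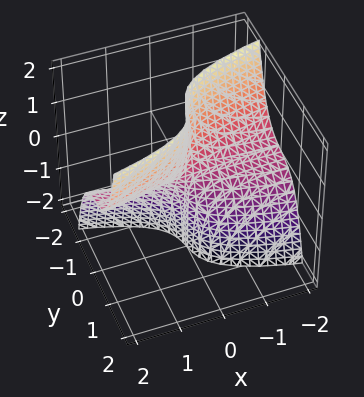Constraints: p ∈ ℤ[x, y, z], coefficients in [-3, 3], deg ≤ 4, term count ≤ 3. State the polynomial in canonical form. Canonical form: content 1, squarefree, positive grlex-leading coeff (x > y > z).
3*y^3 - 2*x*z + y

1. The degree is 3 — the shape is more complex than any degree-2 surface.
2. Against the integer gridlines: one y-axis crossing is at y = 0; every point of the z-axis in the box is on the surface; every point of the x-axis in the box is on the surface.
3. These observations pin down the coefficients.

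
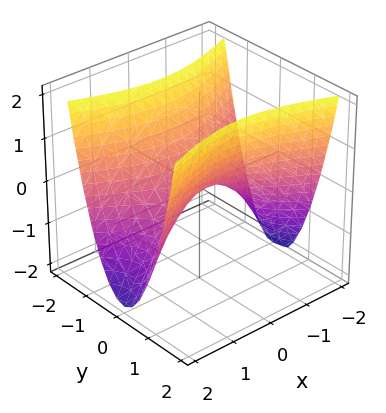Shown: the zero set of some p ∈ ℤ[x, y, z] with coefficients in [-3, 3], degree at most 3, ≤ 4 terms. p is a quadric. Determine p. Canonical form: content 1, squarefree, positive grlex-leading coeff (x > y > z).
x^2 - 3*y^2 + 2*z

First, the degree is 2 — a saddle surface; a quadric.
Then, symmetries: mirror symmetry y ↦ −y ⇒ only even powers of y; it's symmetric under x → −x, forcing even powers of x.
Next, checking where it meets the axes: it meets the x-axis at x = 0 (among the integer gridlines); it crosses the z-axis at the gridline z = 0.
Finally, solving for integer coefficients yields p as stated.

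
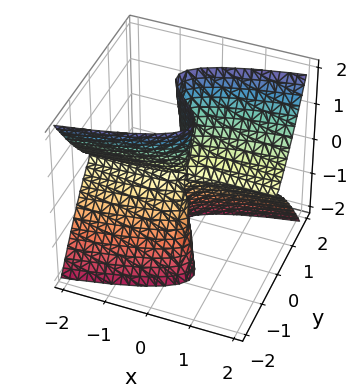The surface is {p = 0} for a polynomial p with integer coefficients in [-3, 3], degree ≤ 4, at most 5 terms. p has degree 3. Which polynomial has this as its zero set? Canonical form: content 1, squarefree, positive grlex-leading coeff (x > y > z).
(a) The degree is 3 — no degree-2 surface has this shape.
(b) From the visible intercepts: it crosses the y-axis at the gridline y = 0; every point of the z-axis in the box is on the surface.
(c) Matching integer coefficients to the picture gives p.

x*z^2 - 3*y^3 + y*z^2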